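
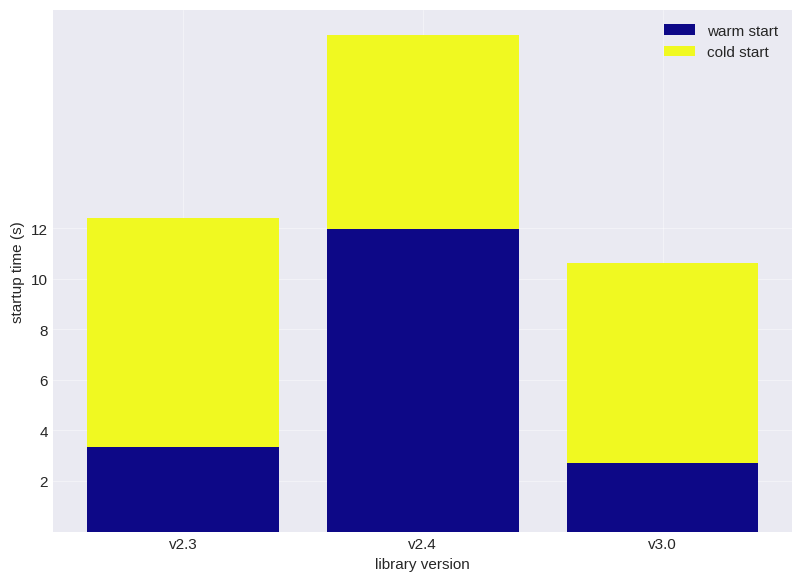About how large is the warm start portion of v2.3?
≈ 4

warm start top ≈ 4, bottom ≈ 0; segment ≈ 4.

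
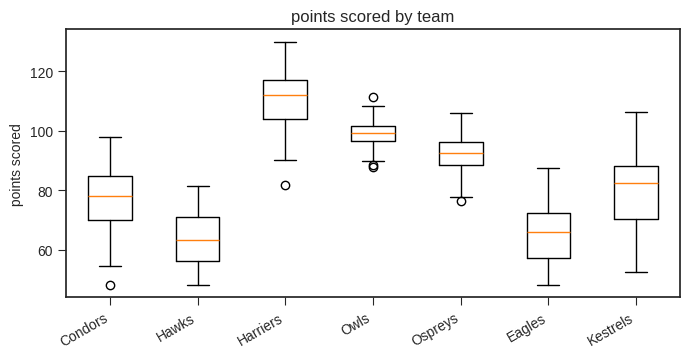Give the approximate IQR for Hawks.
Q3 ≈ 70, Q1 ≈ 55; IQR ≈ 15.

≈ 15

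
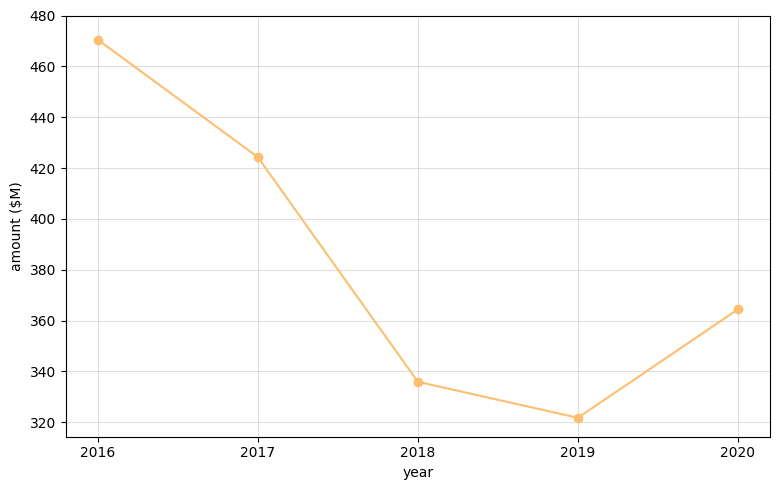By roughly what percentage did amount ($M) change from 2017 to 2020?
2017 ≈ 420, 2020 ≈ 360; (360 − 420) / 420 ≈ -14.3%.

≈ -14.3%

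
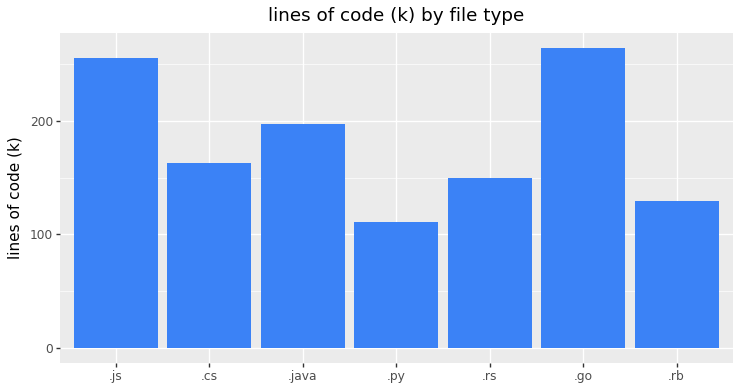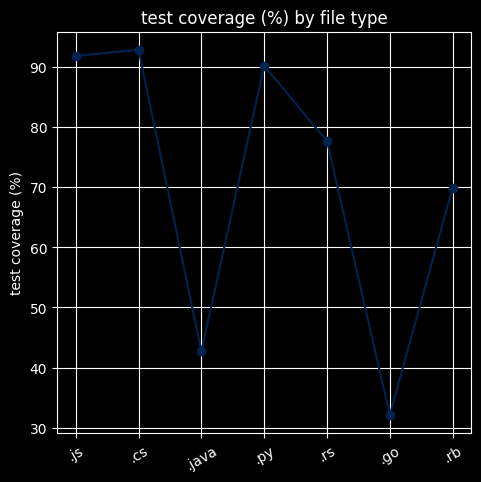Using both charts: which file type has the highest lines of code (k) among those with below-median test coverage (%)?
Chart 2 median test coverage (%) ≈ 80; below-median file types: .java, .go, .rb. Among those, .go has the highest lines of code (k) (≈ 275).

.go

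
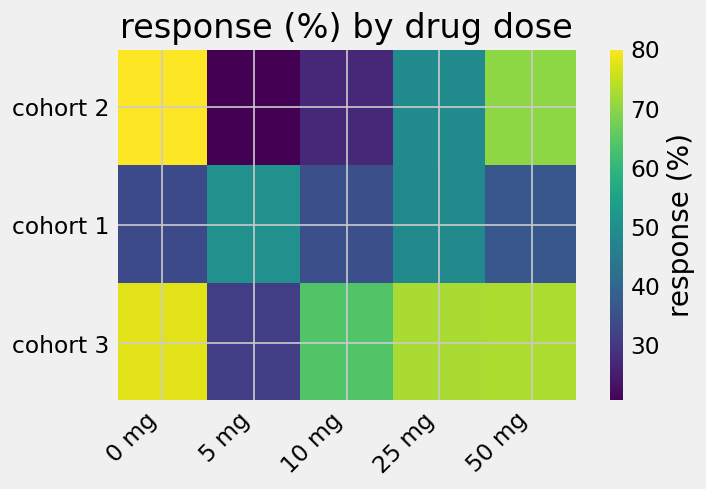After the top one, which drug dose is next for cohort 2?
Top 3 for cohort 2: 0 mg ≈ 80, 50 mg ≈ 70, 25 mg ≈ 50.

50 mg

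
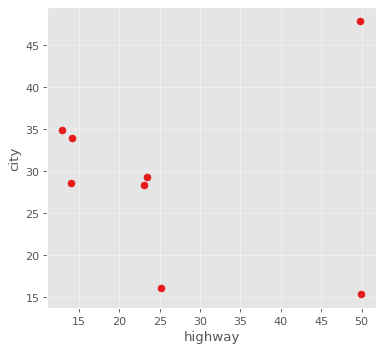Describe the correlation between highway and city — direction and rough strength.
Points are roughly uncorrelated; weak (|r| ≈ 0.0).

no clear correlation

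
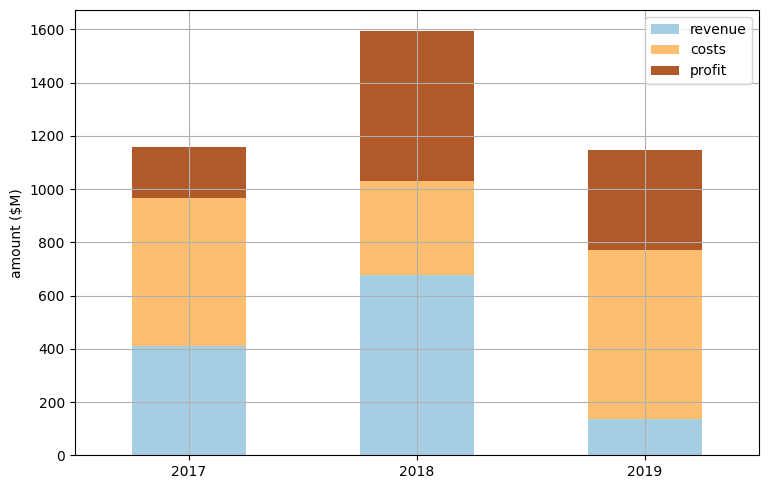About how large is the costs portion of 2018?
costs top ≈ 1000, bottom ≈ 600; segment ≈ 400.

≈ 400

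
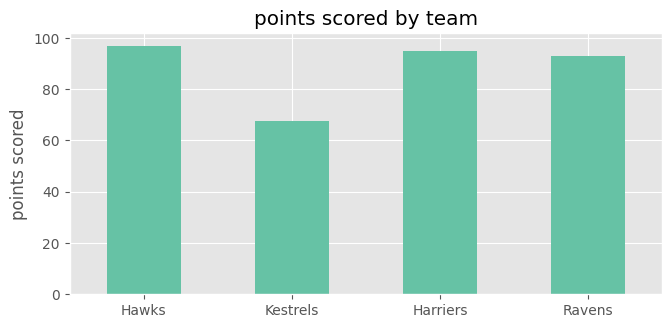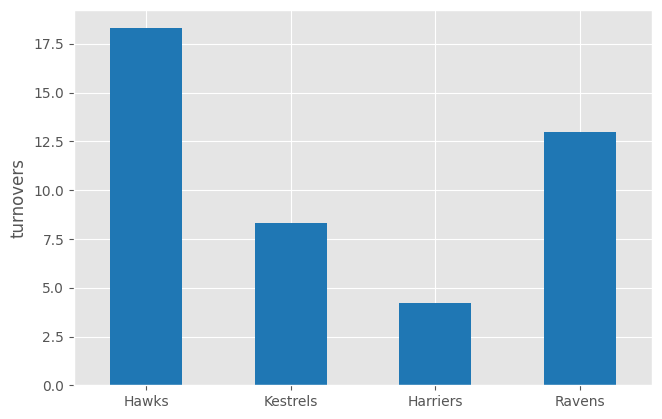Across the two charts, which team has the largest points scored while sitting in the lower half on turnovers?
Chart 2 median turnovers ≈ 10; below-median teams: Kestrels, Harriers. Among those, Harriers has the highest points scored (≈ 100).

Harriers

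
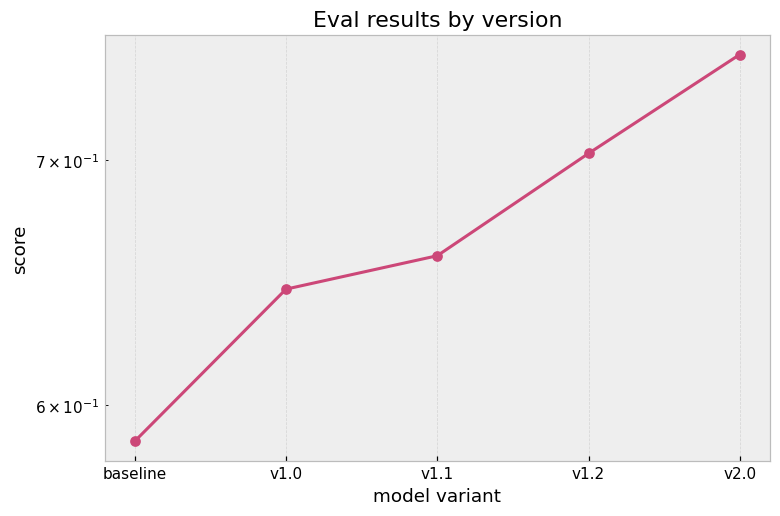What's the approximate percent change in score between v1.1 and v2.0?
≈ +12.1%

v1.1 ≈ 0.66, v2.0 ≈ 0.74; (0.74 − 0.66) / 0.66 ≈ +12.1%.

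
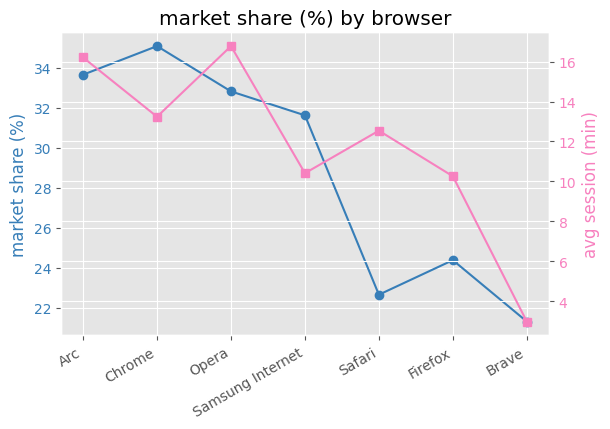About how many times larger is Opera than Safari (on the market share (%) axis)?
Opera ≈ 32, Safari ≈ 22; 32/22 ≈ 1.45.

≈ 1.45×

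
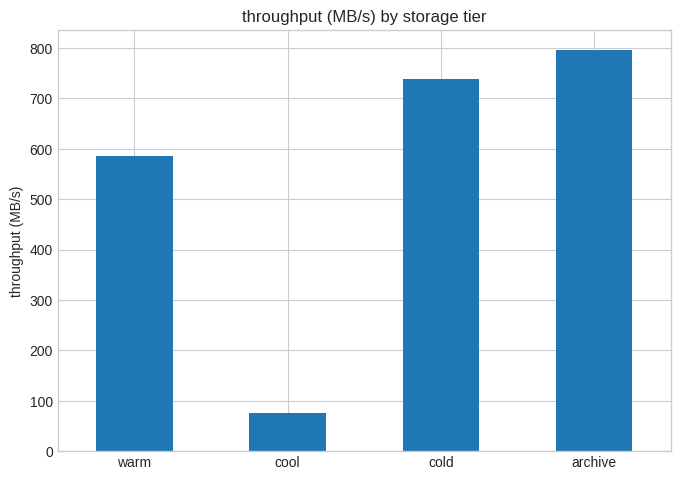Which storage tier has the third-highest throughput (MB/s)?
Top 4: archive ≈ 800, cold ≈ 700, warm ≈ 600, cool ≈ 100.

warm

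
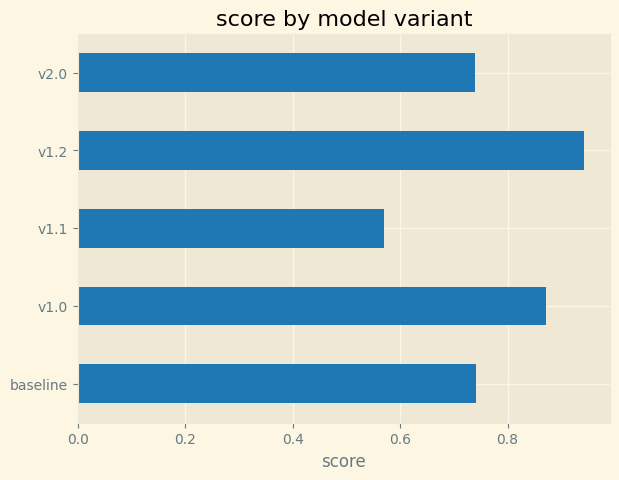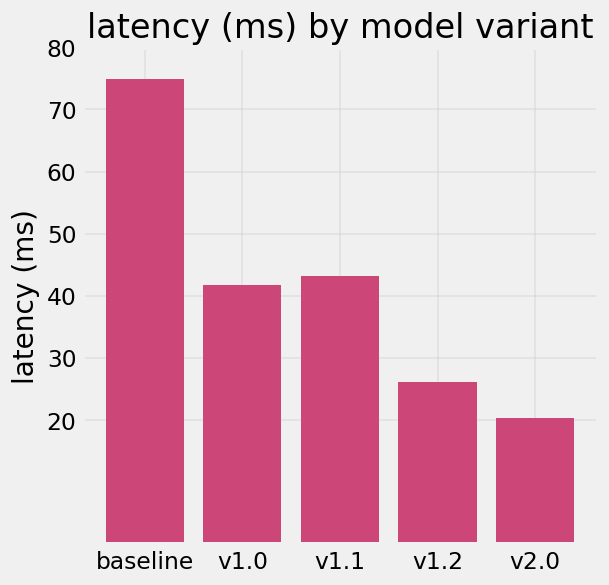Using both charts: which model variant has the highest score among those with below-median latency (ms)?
Chart 2 median latency (ms) ≈ 40; below-median model variants: v1.2, v2.0. Among those, v1.2 has the highest score (≈ 0.9).

v1.2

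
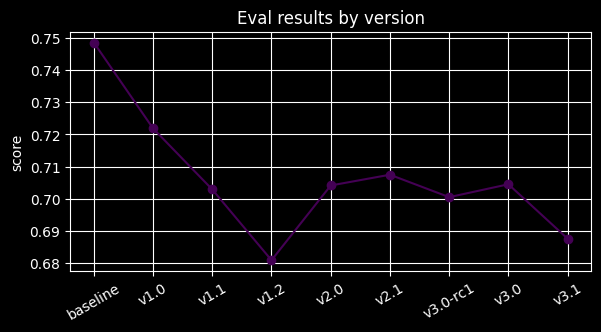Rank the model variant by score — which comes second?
v1.0

Top 3: baseline ≈ 0.75, v1.0 ≈ 0.72, v2.1 ≈ 0.71.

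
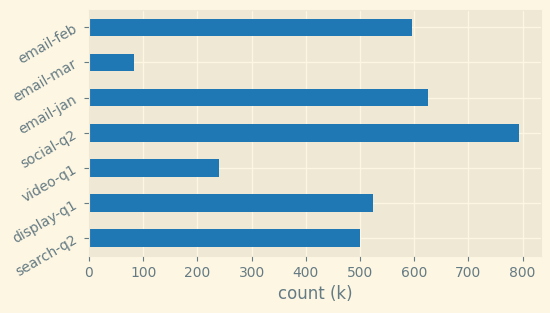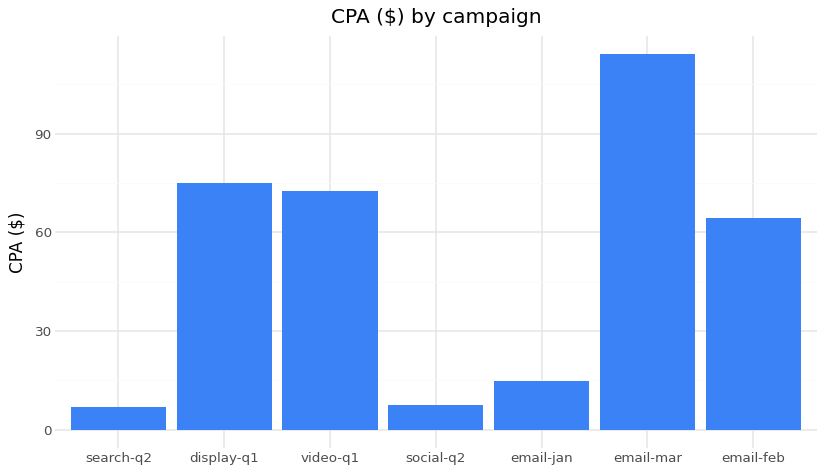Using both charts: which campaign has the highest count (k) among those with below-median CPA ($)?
Chart 2 median CPA ($) ≈ 60; below-median campaigns: search-q2, social-q2, email-jan. Among those, social-q2 has the highest count (k) (≈ 800).

social-q2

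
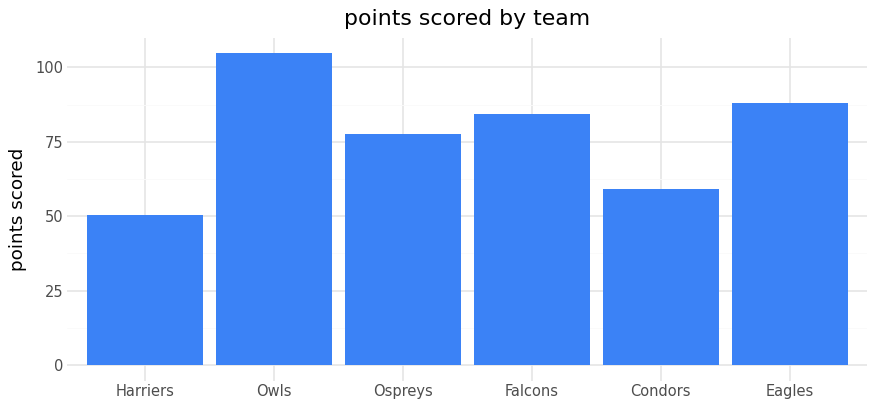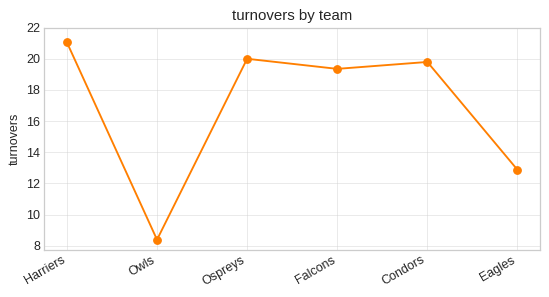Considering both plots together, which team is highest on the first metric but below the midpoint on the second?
Chart 2 median turnovers ≈ 20; below-median teams: Owls, Falcons, Eagles. Among those, Owls has the highest points scored (≈ 100).

Owls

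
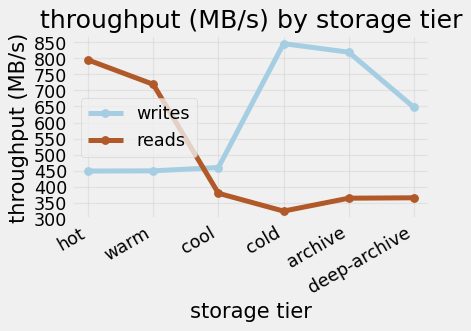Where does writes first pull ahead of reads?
cool

warm: writes ≈ 450 vs reads ≈ 700 (not yet); cool: writes ≈ 450 vs reads ≈ 400 (first crossover).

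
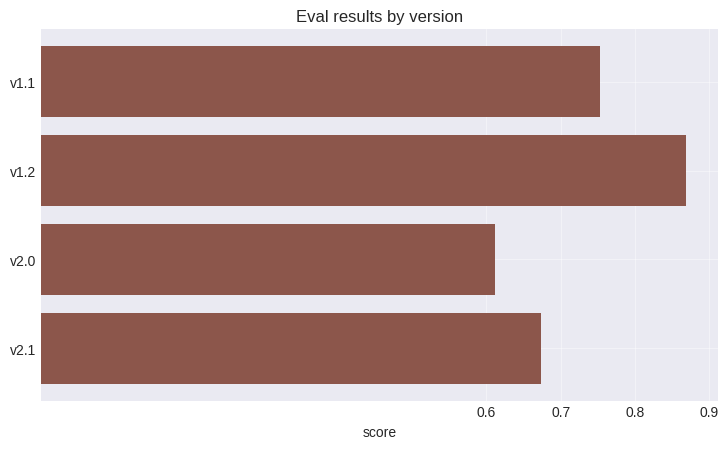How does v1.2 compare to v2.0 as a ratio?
≈ 1.5×

v1.2 ≈ 0.9, v2.0 ≈ 0.6; 0.9/0.6 ≈ 1.5.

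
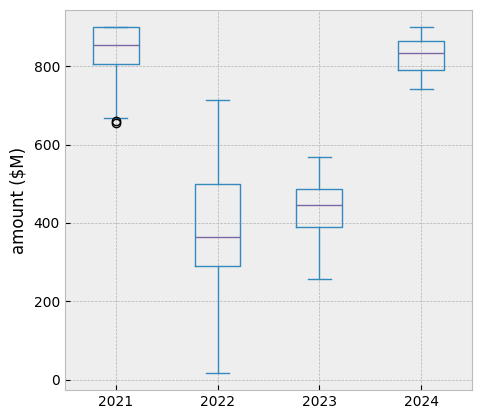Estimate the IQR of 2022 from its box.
≈ 200

Q3 ≈ 500, Q1 ≈ 300; IQR ≈ 200.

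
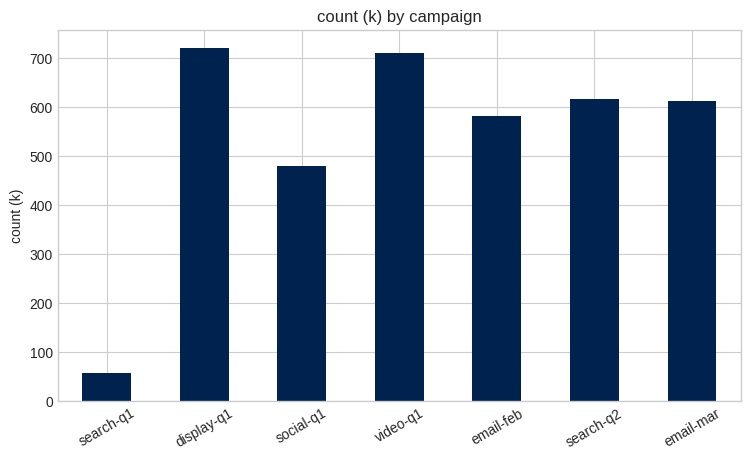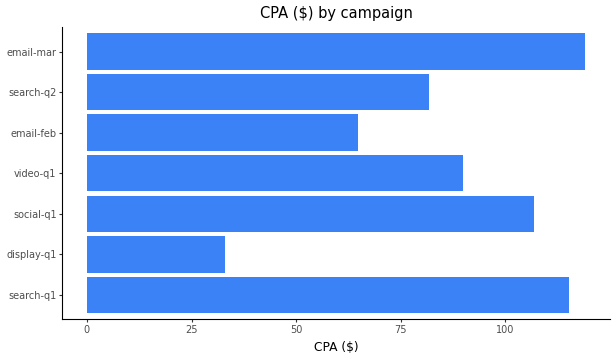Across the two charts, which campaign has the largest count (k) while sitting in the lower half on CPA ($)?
display-q1

Chart 2 median CPA ($) ≈ 80; below-median campaigns: display-q1, email-feb, search-q2. Among those, display-q1 has the highest count (k) (≈ 700).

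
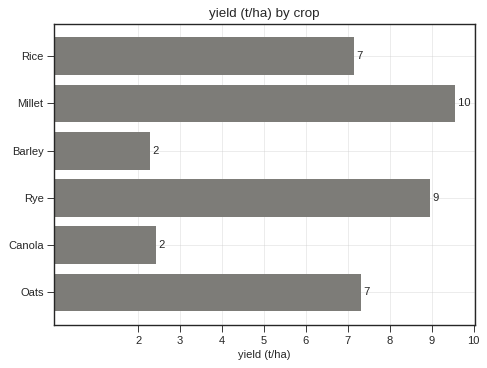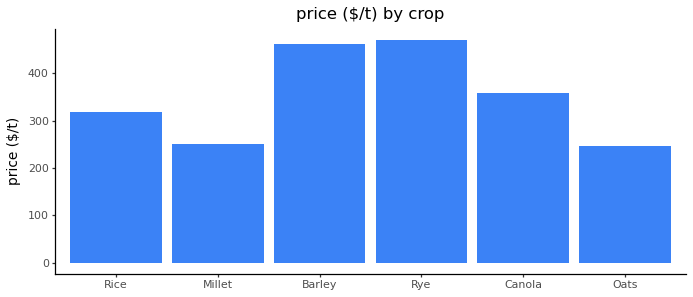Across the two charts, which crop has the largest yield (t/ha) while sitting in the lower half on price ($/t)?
Chart 2 median price ($/t) ≈ 350; below-median crops: Rice, Millet, Oats. Among those, Millet has the highest yield (t/ha) (≈ 10).

Millet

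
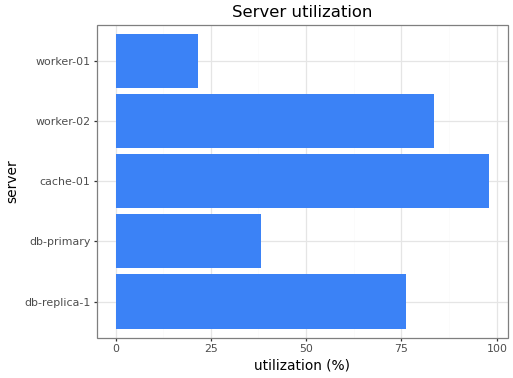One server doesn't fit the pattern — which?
worker-01

worker-01 ≈ 20; the rest sit between ≈ 40 and ≈ 100.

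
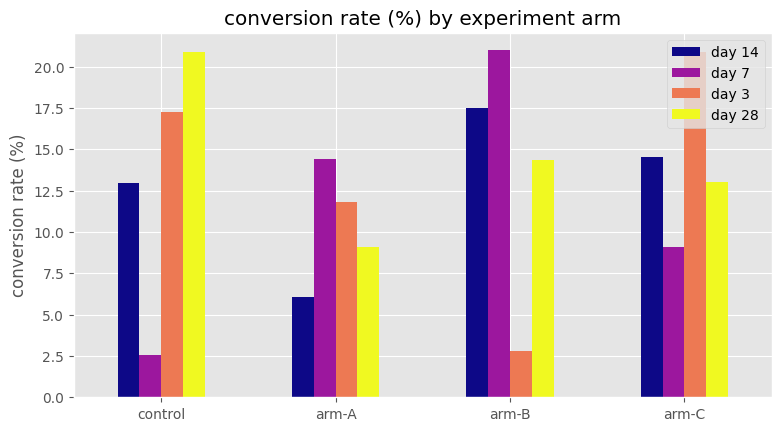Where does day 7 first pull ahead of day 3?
control: day 7 ≈ 2 vs day 3 ≈ 18 (not yet); arm-A: day 7 ≈ 14 vs day 3 ≈ 12 (first crossover).

arm-A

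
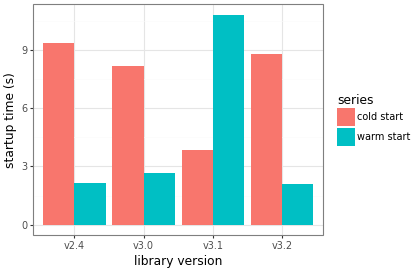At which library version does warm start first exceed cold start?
v3.0: warm start ≈ 3 vs cold start ≈ 8 (not yet); v3.1: warm start ≈ 11 vs cold start ≈ 4 (first crossover).

v3.1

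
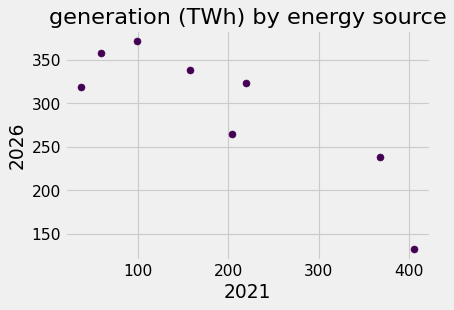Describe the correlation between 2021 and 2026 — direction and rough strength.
negative, strong

Points are negatively correlated; strong (|r| ≈ 0.9).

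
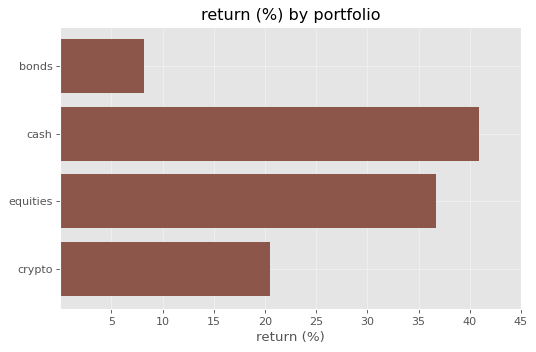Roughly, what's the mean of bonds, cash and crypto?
≈ 23

(10 + 40 + 20) / 3 ≈ 23.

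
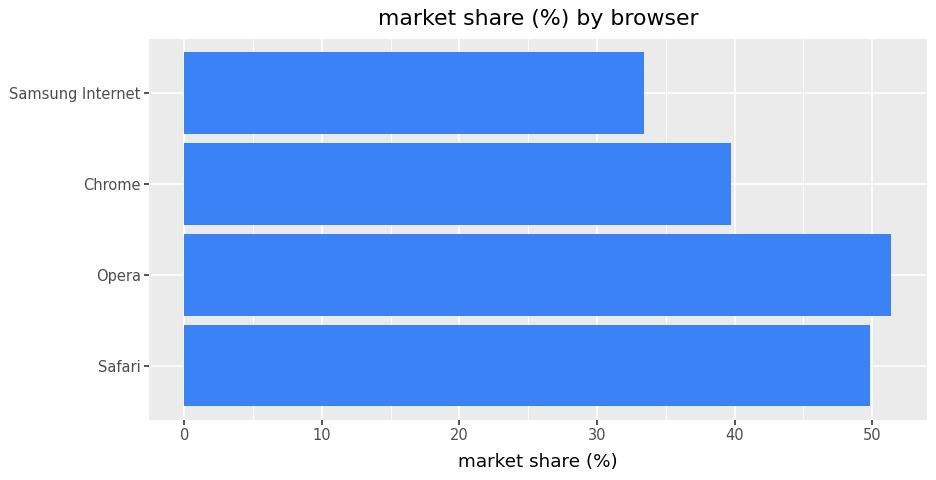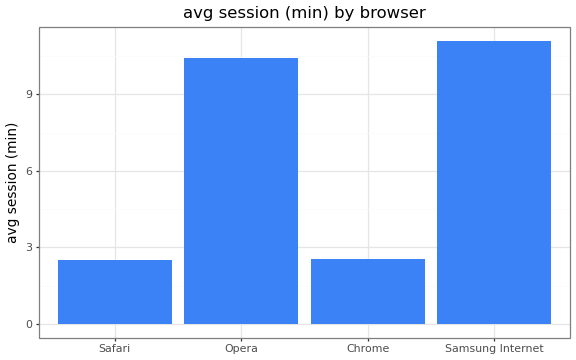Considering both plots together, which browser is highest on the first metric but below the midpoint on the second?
Safari

Chart 2 median avg session (min) ≈ 6; below-median browsers: Safari, Chrome. Among those, Safari has the highest market share (%) (≈ 50).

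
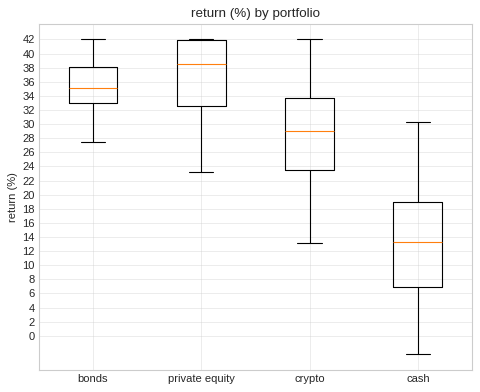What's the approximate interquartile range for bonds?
≈ 6

Q3 ≈ 38, Q1 ≈ 32; IQR ≈ 6.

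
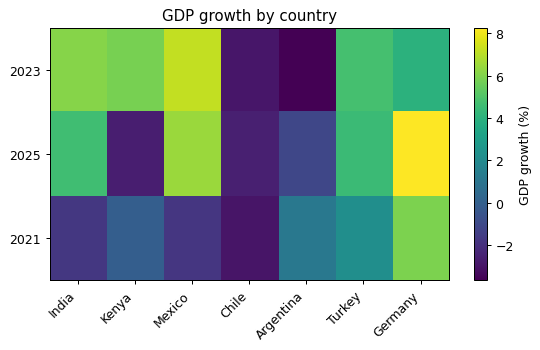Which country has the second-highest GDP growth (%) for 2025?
Mexico

Top 3 for 2025: Germany ≈ 8, Mexico ≈ 6, India ≈ 5.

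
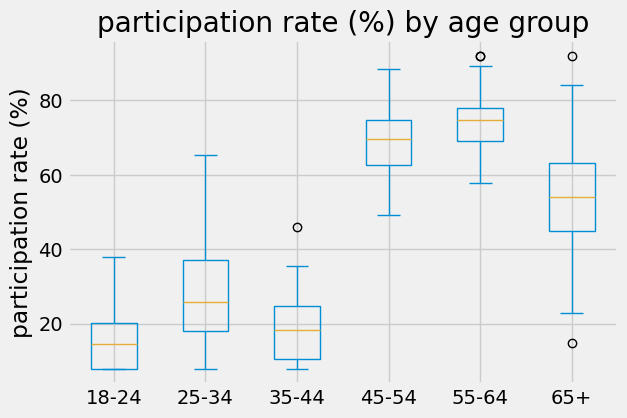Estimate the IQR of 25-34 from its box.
≈ 20

Q3 ≈ 40, Q1 ≈ 20; IQR ≈ 20.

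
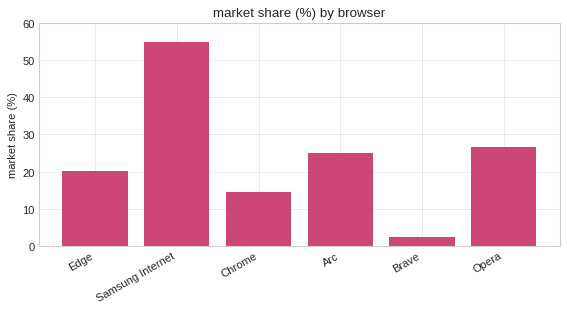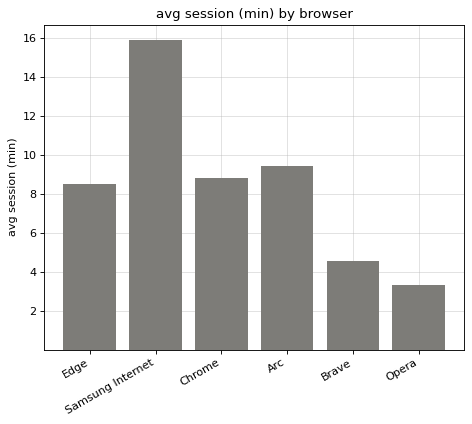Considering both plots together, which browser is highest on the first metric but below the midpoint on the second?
Opera

Chart 2 median avg session (min) ≈ 8; below-median browsers: Edge, Brave, Opera. Among those, Opera has the highest market share (%) (≈ 30).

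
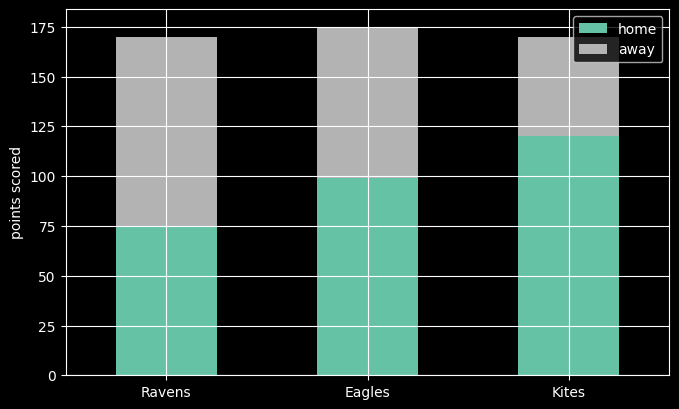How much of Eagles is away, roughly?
away top ≈ 180, bottom ≈ 100; segment ≈ 80.

≈ 80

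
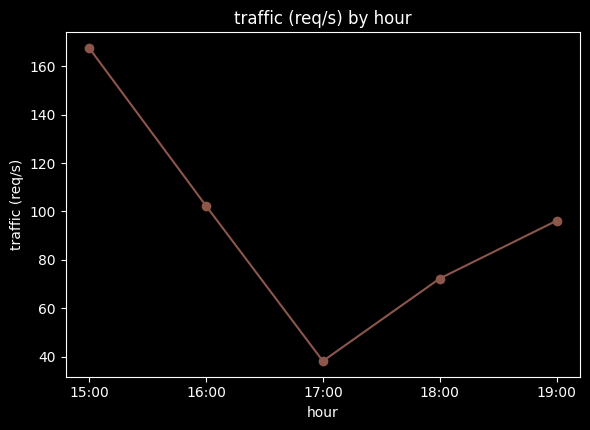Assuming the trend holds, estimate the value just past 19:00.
Last three: 40, 80, 100 → slope ≈ 30/step → next ≈ 130.

≈ 130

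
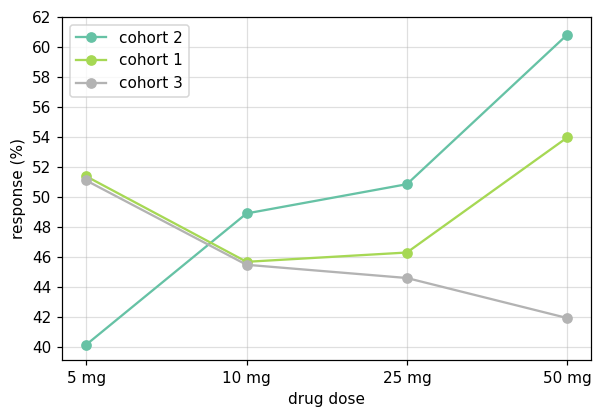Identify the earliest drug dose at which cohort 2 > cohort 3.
10 mg

5 mg: cohort 2 ≈ 40 vs cohort 3 ≈ 52 (not yet); 10 mg: cohort 2 ≈ 48 vs cohort 3 ≈ 46 (first crossover).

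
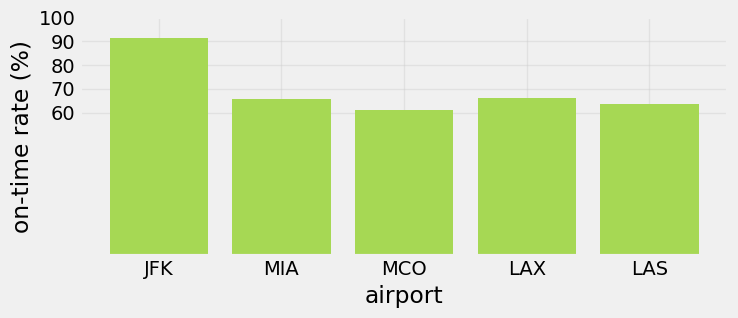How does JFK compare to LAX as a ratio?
≈ 1.29×

JFK ≈ 90, LAX ≈ 70; 90/70 ≈ 1.29.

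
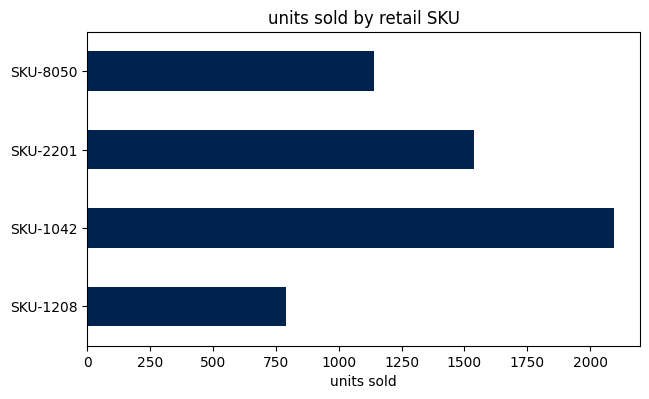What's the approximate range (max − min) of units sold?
Max SKU-1042 ≈ 2000, min SKU-1208 ≈ 800; range ≈ 1200.

≈ 1200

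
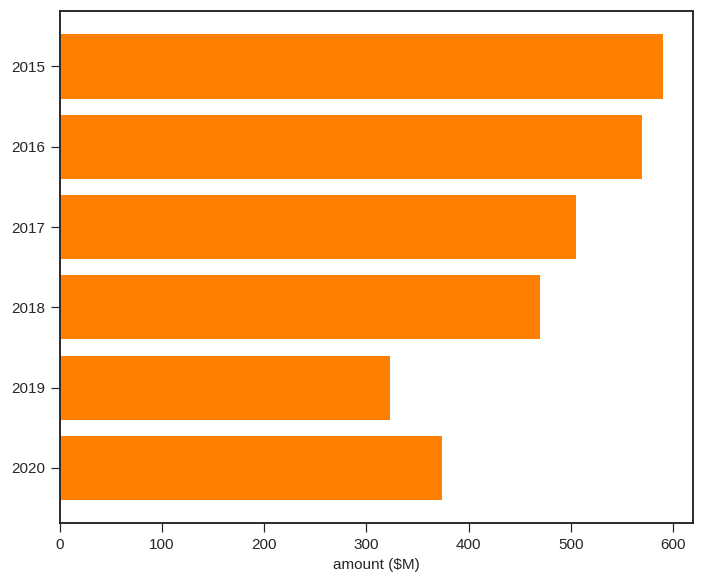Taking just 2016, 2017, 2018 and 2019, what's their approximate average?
(550 + 500 + 450 + 300) / 4 ≈ 450.

≈ 450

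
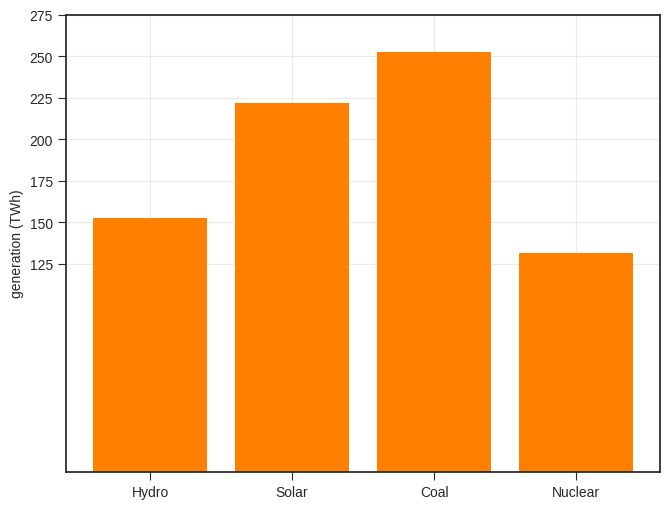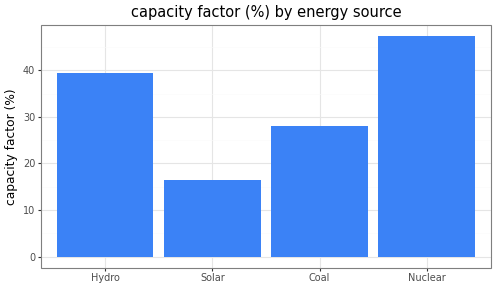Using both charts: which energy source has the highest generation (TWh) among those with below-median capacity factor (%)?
Chart 2 median capacity factor (%) ≈ 35; below-median energy sources: Solar, Coal. Among those, Coal has the highest generation (TWh) (≈ 250).

Coal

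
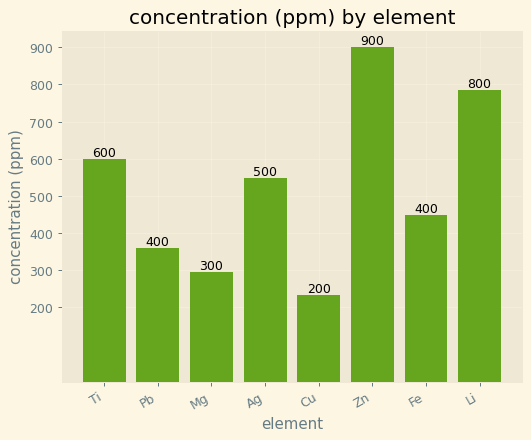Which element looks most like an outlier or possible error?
Zn ≈ 900; the rest sit between ≈ 200 and ≈ 800.

Zn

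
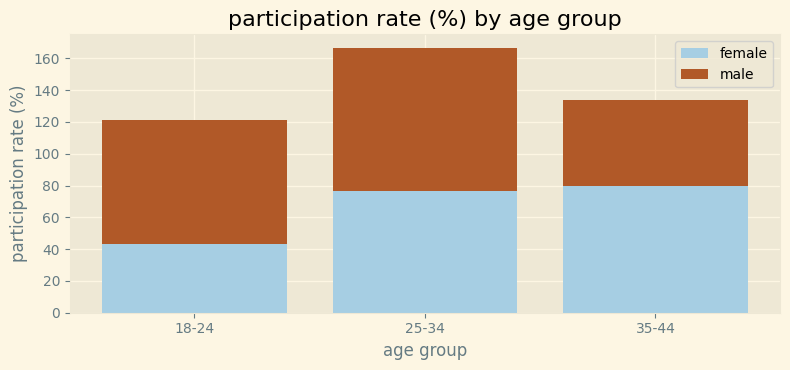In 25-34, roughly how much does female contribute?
≈ 80

female top ≈ 80, bottom ≈ 0; segment ≈ 80.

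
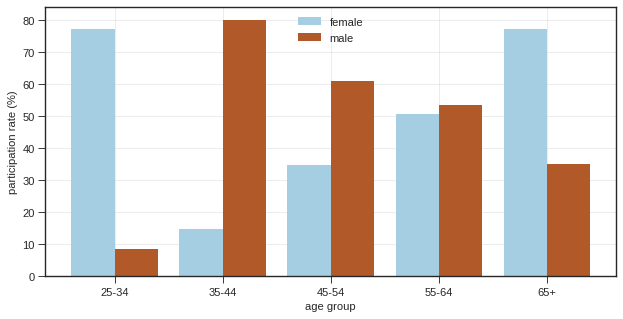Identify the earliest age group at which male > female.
25-34: male ≈ 10 vs female ≈ 80 (not yet); 35-44: male ≈ 80 vs female ≈ 10 (first crossover).

35-44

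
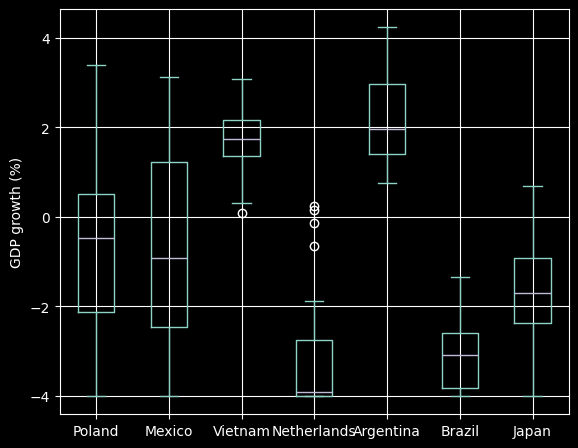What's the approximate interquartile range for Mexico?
≈ 3.5

Q3 ≈ 1.0, Q1 ≈ -2.5; IQR ≈ 3.5.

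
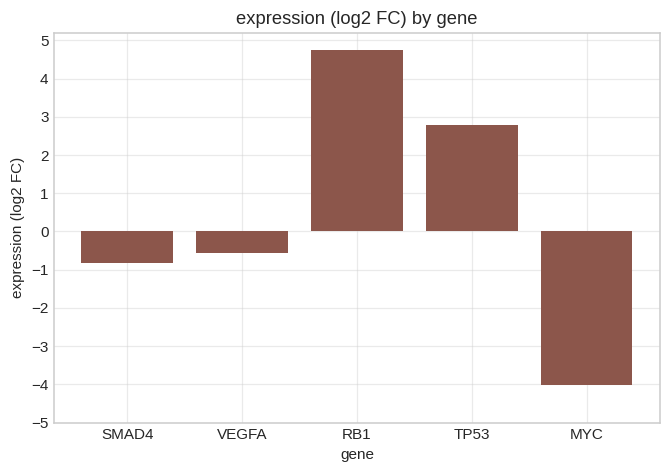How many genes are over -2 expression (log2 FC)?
4

Above -2: SMAD4, VEGFA, RB1, TP53.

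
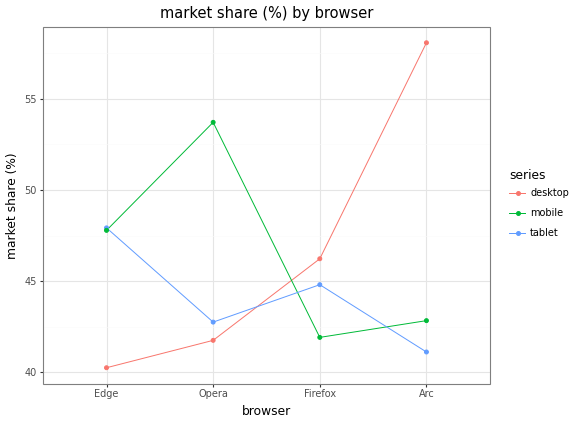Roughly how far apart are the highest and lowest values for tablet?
≈ 6

Max Edge ≈ 48, min Arc ≈ 42; range ≈ 6.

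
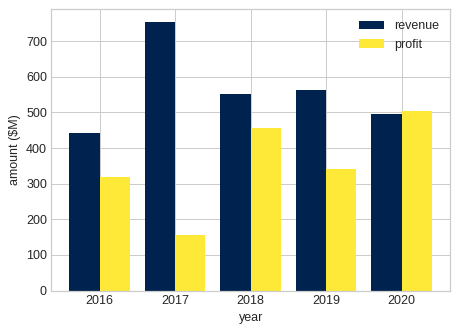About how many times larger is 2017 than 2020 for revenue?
2017 ≈ 800, 2020 ≈ 500; 800/500 ≈ 1.6.

≈ 1.6×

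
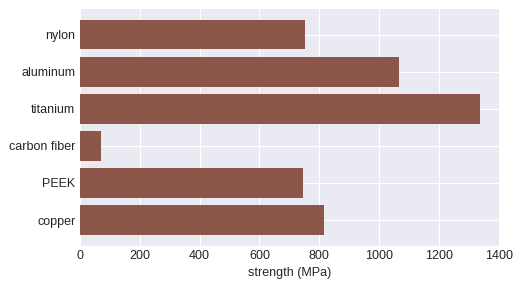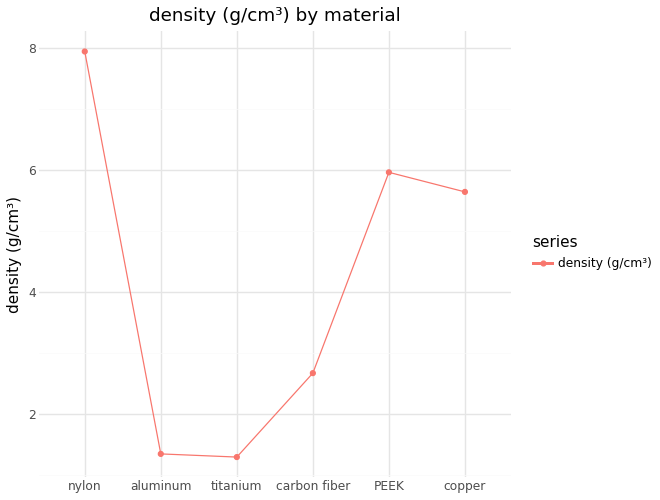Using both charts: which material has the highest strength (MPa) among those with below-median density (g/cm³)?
titanium

Chart 2 median density (g/cm³) ≈ 4; below-median materials: aluminum, titanium, carbon fiber. Among those, titanium has the highest strength (MPa) (≈ 1400).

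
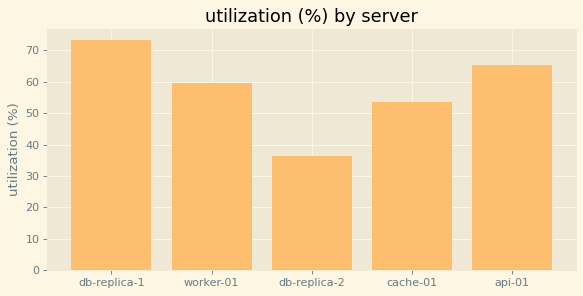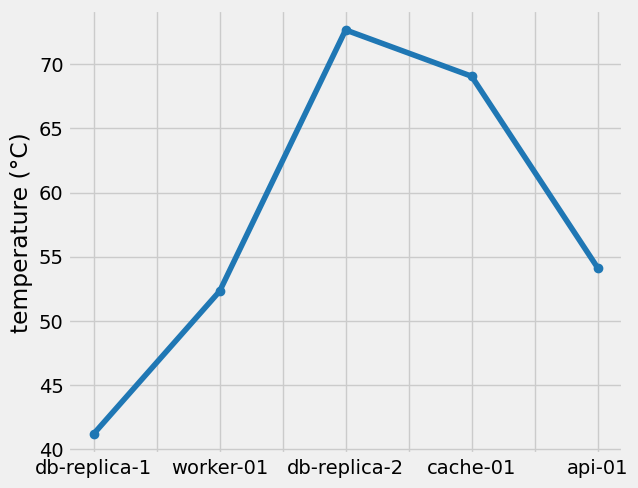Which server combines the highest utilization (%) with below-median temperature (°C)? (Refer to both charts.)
Chart 2 median temperature (°C) ≈ 50; below-median servers: db-replica-1, worker-01. Among those, db-replica-1 has the highest utilization (%) (≈ 70).

db-replica-1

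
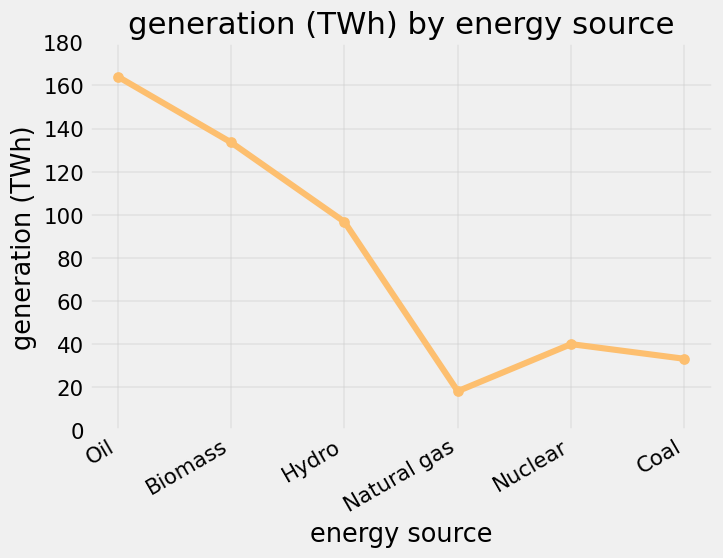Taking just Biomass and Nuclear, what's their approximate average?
(140 + 40) / 2 ≈ 90.

≈ 90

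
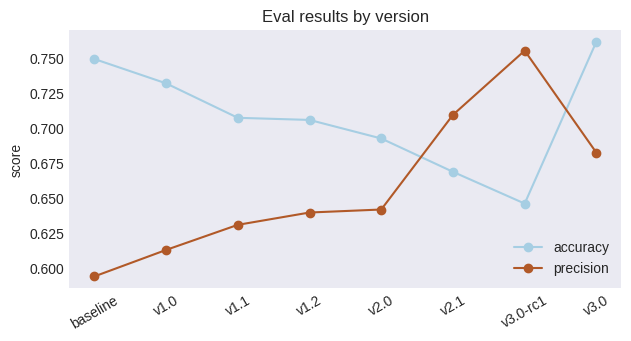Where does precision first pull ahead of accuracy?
v2.1

v2.0: precision ≈ 0.64 vs accuracy ≈ 0.70 (not yet); v2.1: precision ≈ 0.70 vs accuracy ≈ 0.66 (first crossover).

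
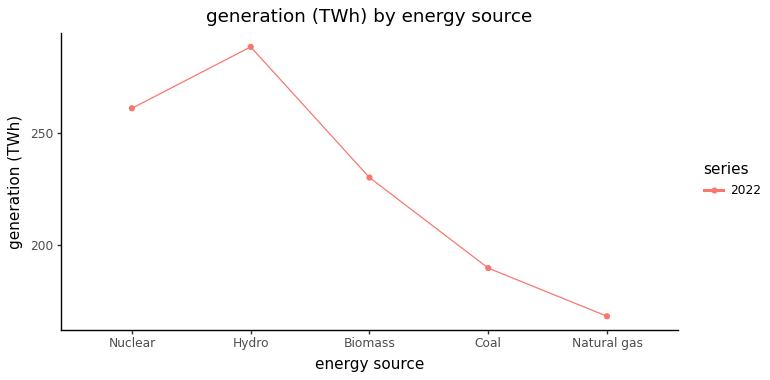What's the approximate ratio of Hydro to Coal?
≈ 1.56×

Hydro ≈ 280, Coal ≈ 180; 280/180 ≈ 1.56.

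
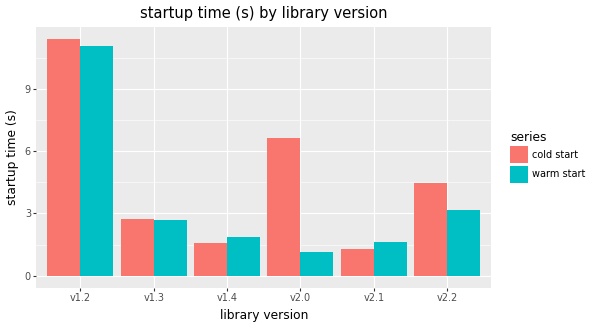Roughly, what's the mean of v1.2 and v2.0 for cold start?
≈ 9

(11 + 7) / 2 ≈ 9.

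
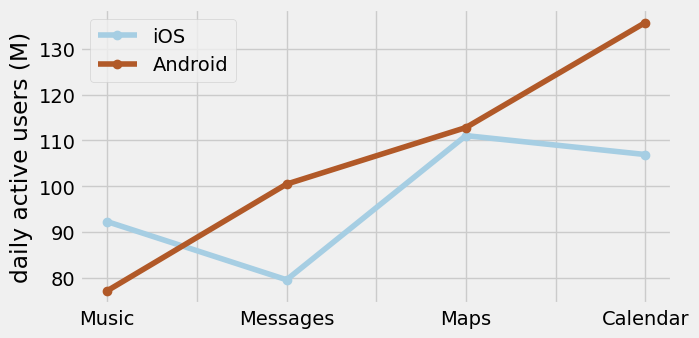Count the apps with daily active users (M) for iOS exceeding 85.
3

Above 85: Music, Maps, Calendar.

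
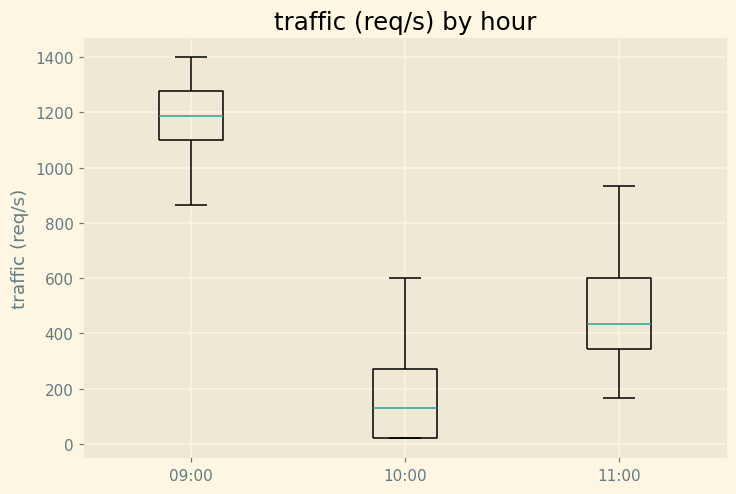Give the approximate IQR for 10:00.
Q3 ≈ 300, Q1 ≈ 0; IQR ≈ 300.

≈ 300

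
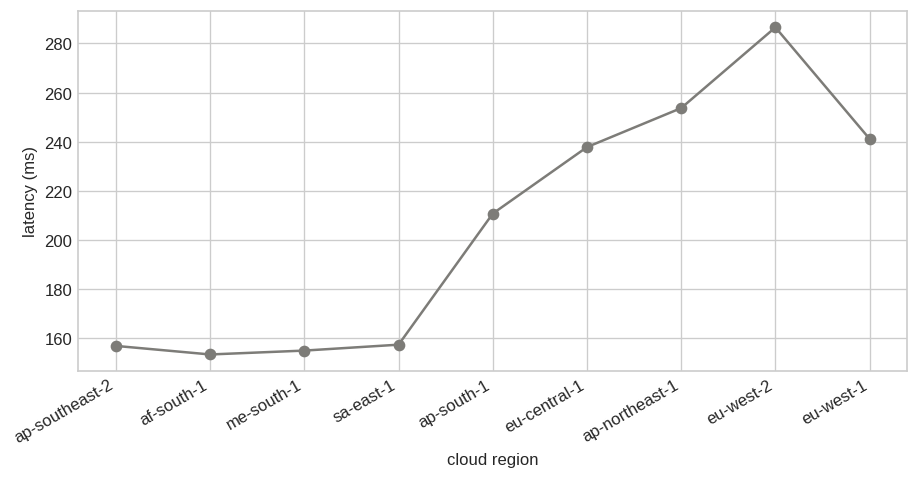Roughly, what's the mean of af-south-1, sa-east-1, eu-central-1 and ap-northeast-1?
≈ 205

(160 + 160 + 240 + 260) / 4 ≈ 205.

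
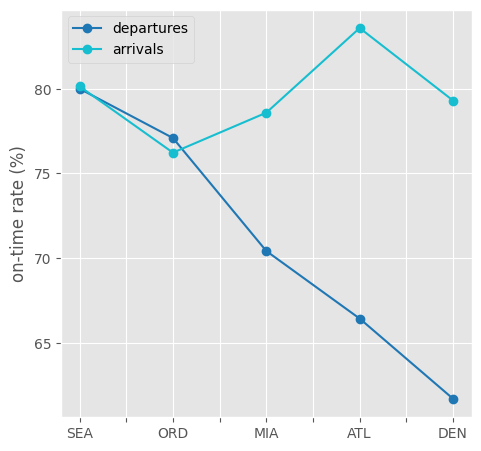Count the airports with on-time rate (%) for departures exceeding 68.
Above 68: SEA, ORD, MIA.

3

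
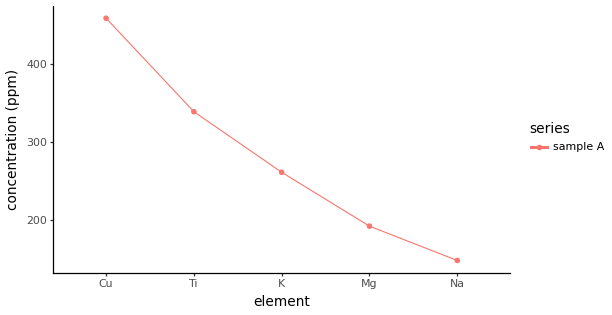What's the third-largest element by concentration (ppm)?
K

Top 4: Cu ≈ 450, Ti ≈ 350, K ≈ 250, Mg ≈ 200.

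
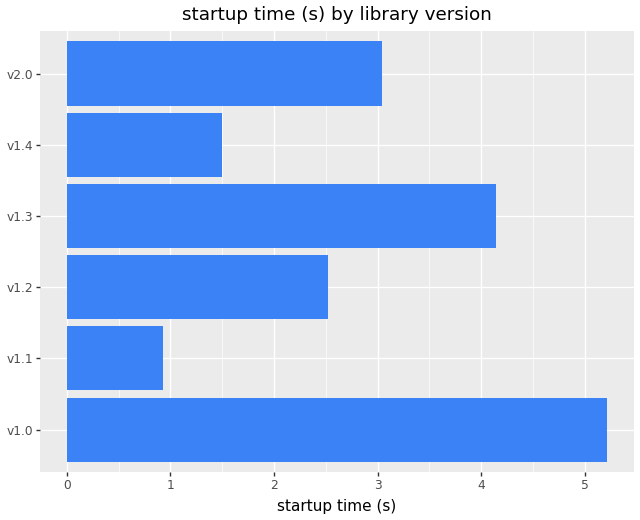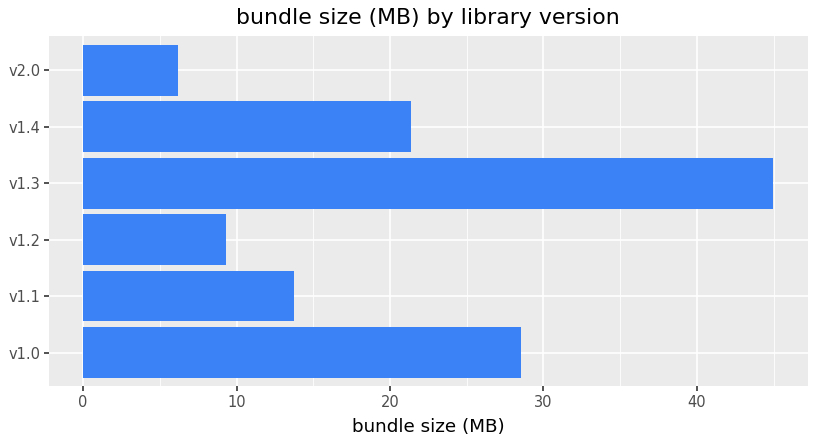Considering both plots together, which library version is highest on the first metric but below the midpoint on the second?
v2.0

Chart 2 median bundle size (MB) ≈ 20; below-median library versions: v1.1, v1.2, v2.0. Among those, v2.0 has the highest startup time (s) (≈ 3).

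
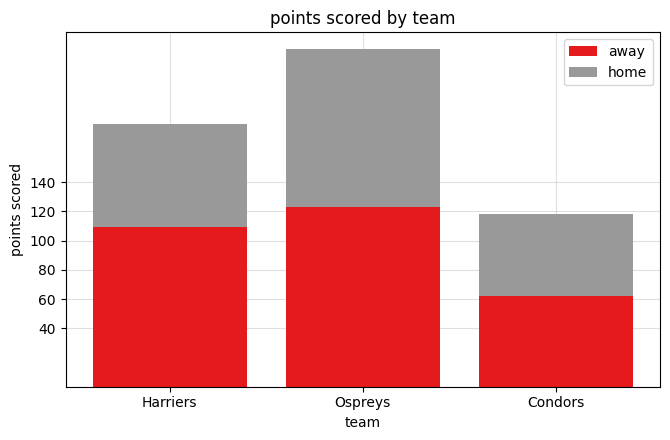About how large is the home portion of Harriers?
≈ 80

home top ≈ 180, bottom ≈ 100; segment ≈ 80.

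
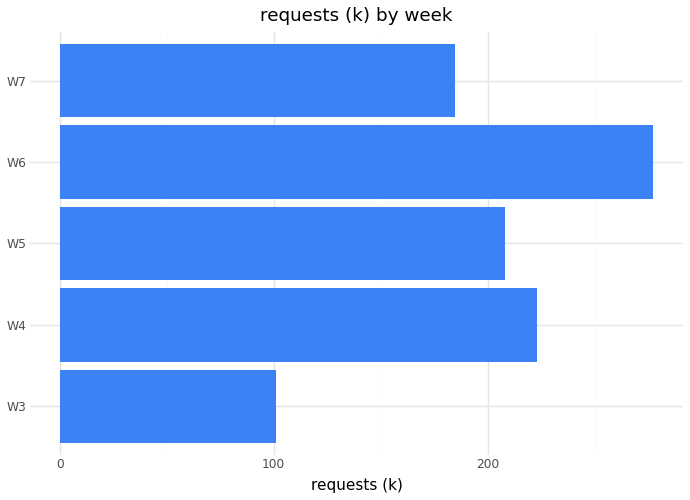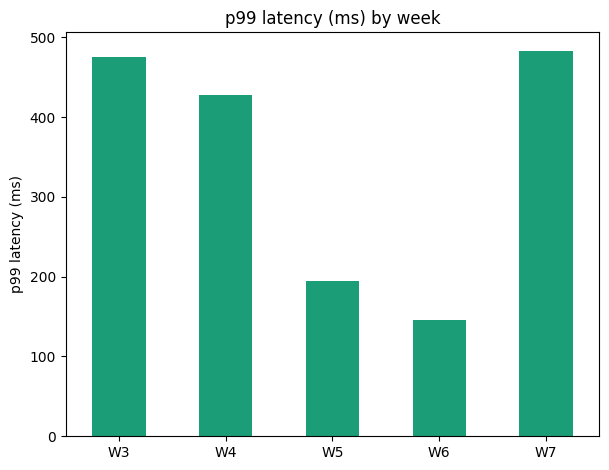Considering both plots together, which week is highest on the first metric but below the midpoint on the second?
W6

Chart 2 median p99 latency (ms) ≈ 450; below-median weeks: W5, W6. Among those, W6 has the highest requests (k) (≈ 300).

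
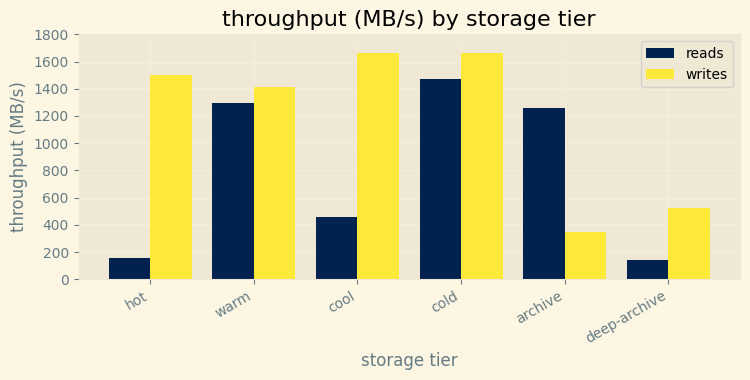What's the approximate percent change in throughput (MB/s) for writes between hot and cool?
hot ≈ 1400, cool ≈ 1600; (1600 − 1400) / 1400 ≈ +14.3%.

≈ +14.3%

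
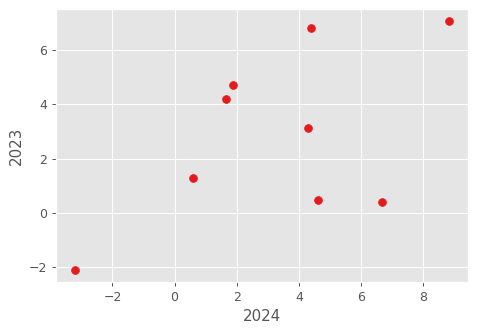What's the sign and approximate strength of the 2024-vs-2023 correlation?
positive, moderate

Points are positively correlated; moderate (|r| ≈ 0.5).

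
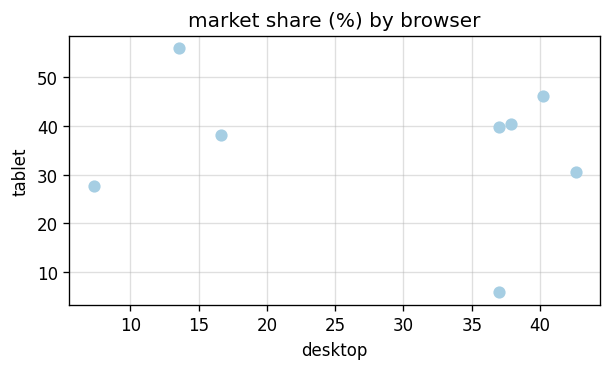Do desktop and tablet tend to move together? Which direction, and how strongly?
no clear correlation

Points are roughly uncorrelated; weak (|r| ≈ 0.2).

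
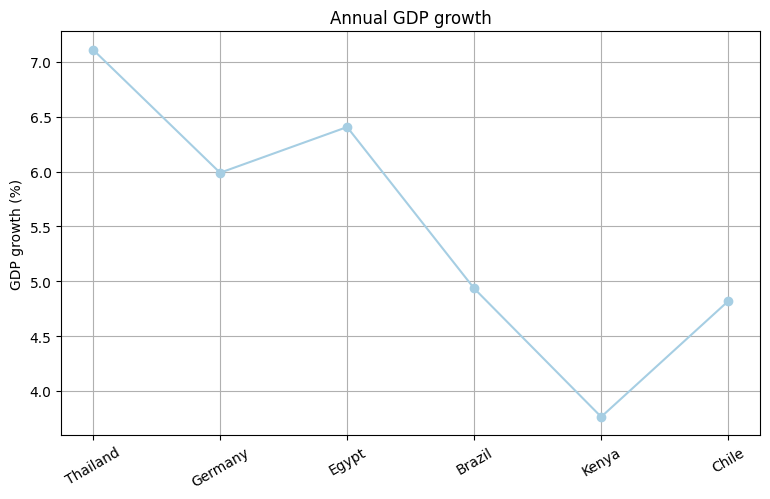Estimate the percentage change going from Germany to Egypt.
≈ +8.3%

Germany ≈ 6.0, Egypt ≈ 6.5; (6.5 − 6.0) / 6.0 ≈ +8.3%.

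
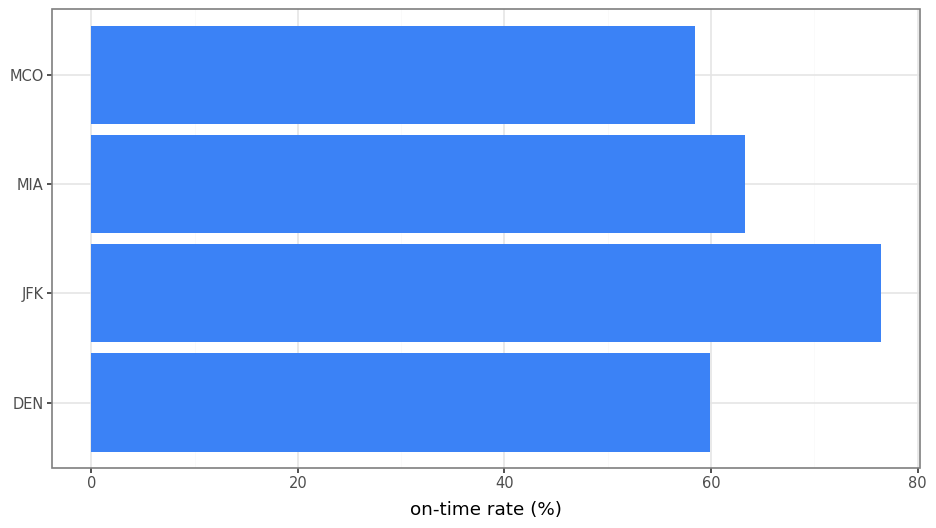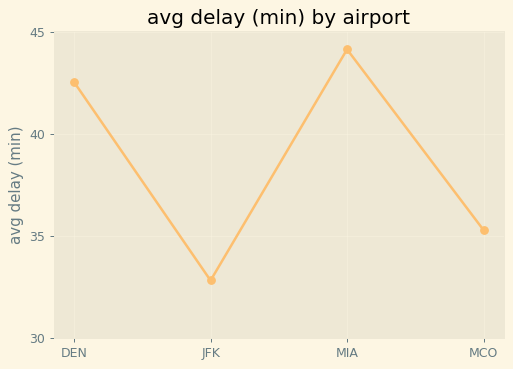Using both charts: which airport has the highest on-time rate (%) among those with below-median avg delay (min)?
Chart 2 median avg delay (min) ≈ 40; below-median airports: JFK, MCO. Among those, JFK has the highest on-time rate (%) (≈ 80).

JFK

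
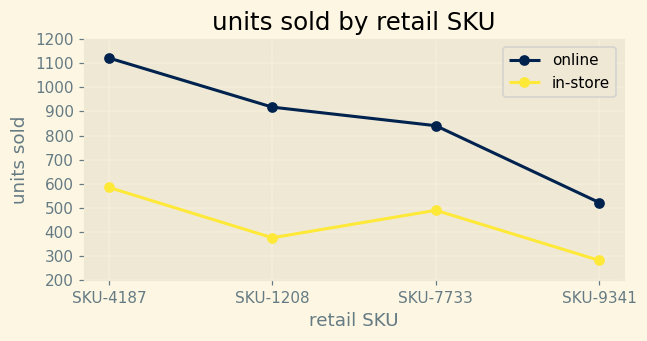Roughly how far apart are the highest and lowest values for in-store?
≈ 300

Max SKU-4187 ≈ 600, min SKU-9341 ≈ 300; range ≈ 300.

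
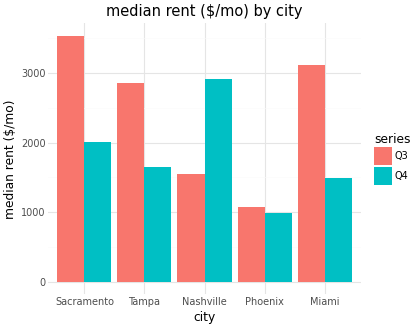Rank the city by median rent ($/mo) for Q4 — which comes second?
Top 3 for Q4: Nashville ≈ 3000, Sacramento ≈ 2000, Tampa ≈ 1500.

Sacramento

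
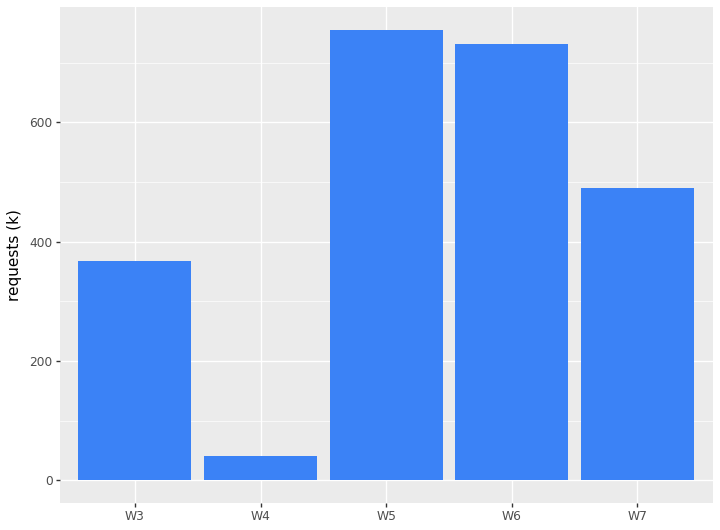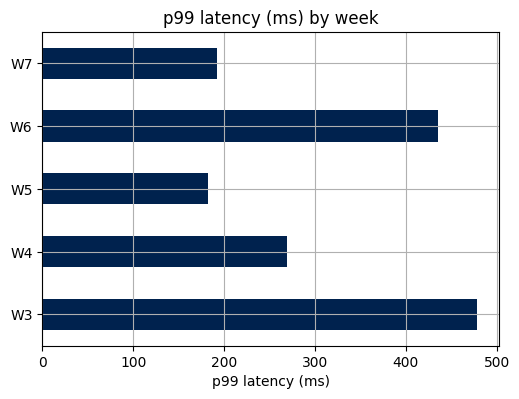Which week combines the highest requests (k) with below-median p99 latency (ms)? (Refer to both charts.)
W5

Chart 2 median p99 latency (ms) ≈ 250; below-median weeks: W5, W7. Among those, W5 has the highest requests (k) (≈ 800).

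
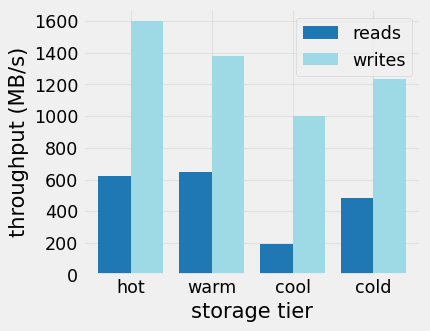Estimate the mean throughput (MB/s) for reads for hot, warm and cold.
≈ 533

(600 + 600 + 400) / 3 ≈ 533.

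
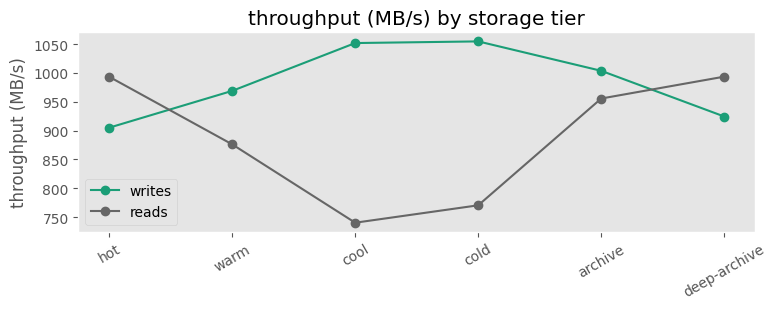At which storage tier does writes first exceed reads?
warm

hot: writes ≈ 900 vs reads ≈ 1000 (not yet); warm: writes ≈ 950 vs reads ≈ 900 (first crossover).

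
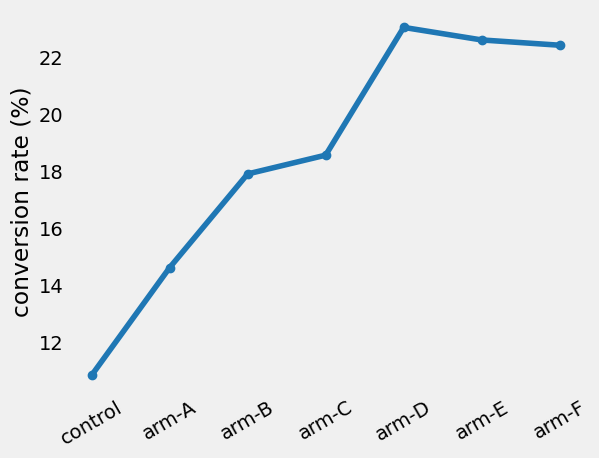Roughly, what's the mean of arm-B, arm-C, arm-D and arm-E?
(18 + 18 + 24 + 22) / 4 ≈ 20.

≈ 20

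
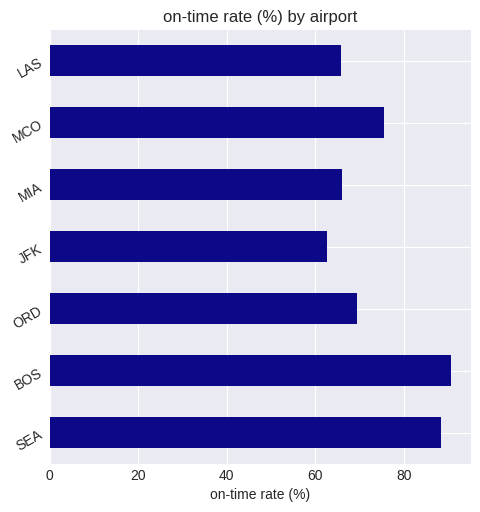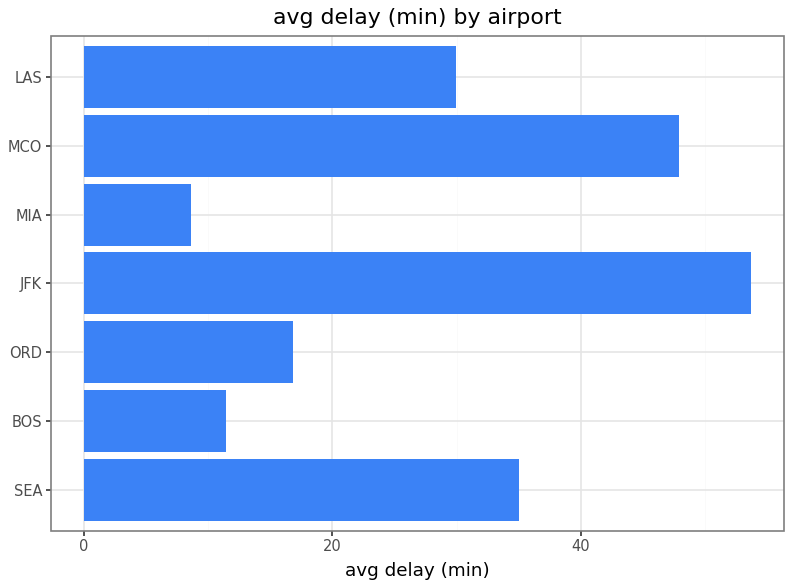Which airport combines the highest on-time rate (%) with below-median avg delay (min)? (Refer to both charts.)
Chart 2 median avg delay (min) ≈ 30; below-median airports: BOS, ORD, MIA. Among those, BOS has the highest on-time rate (%) (≈ 90).

BOS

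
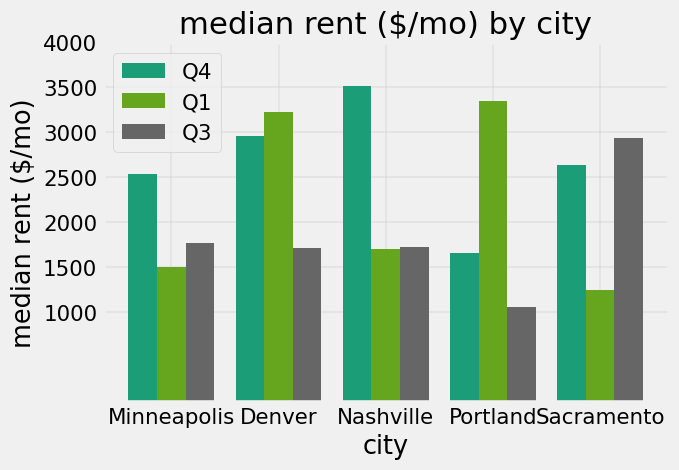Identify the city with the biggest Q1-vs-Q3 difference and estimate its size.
Portland: Q1 ≈ 3500, Q3 ≈ 1000 → gap ≈ 2500. Next-largest (Sacramento) is only ≈ 2000.

Portland, ≈ 2500 $/mo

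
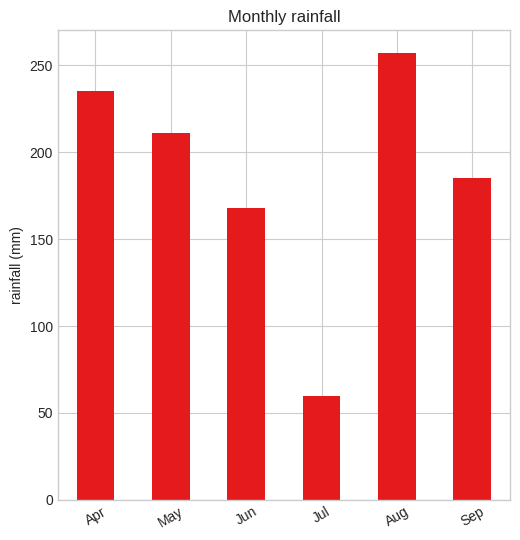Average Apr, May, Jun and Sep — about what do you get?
(225 + 200 + 175 + 175) / 4 ≈ 194.

≈ 194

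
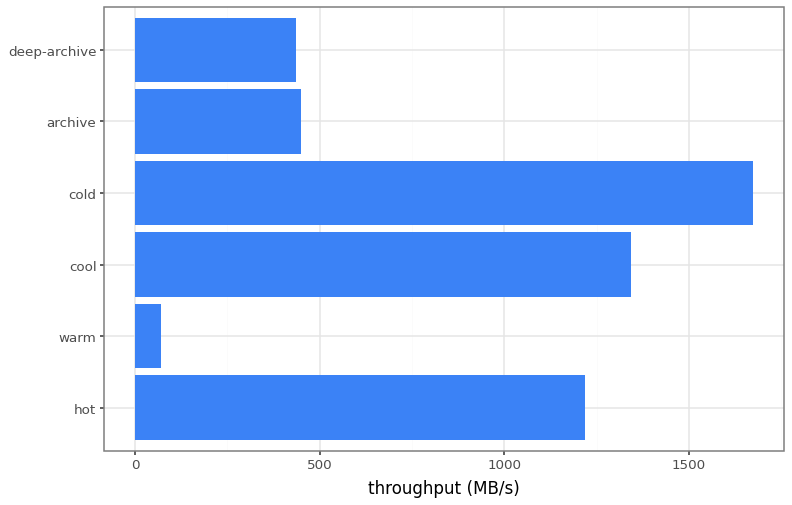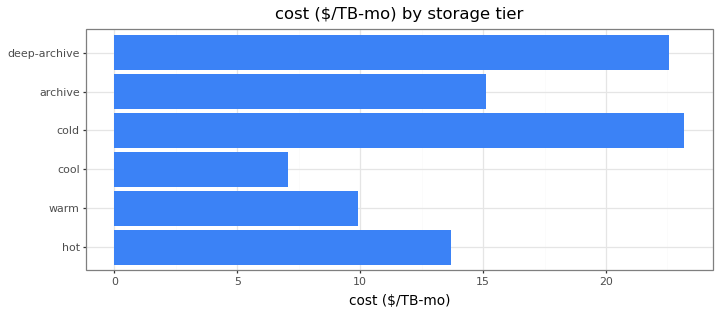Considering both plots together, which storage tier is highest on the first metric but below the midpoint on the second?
Chart 2 median cost ($/TB-mo) ≈ 15; below-median storage tiers: hot, warm, cool. Among those, cool has the highest throughput (MB/s) (≈ 1400).

cool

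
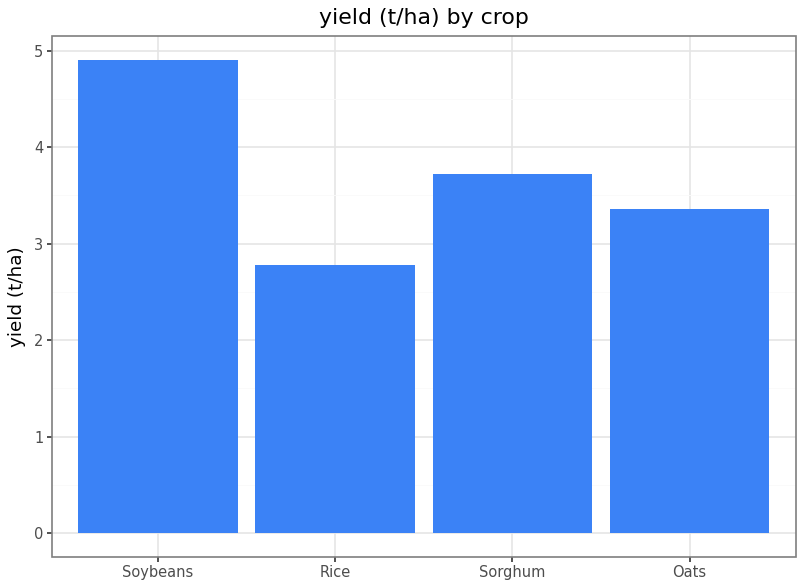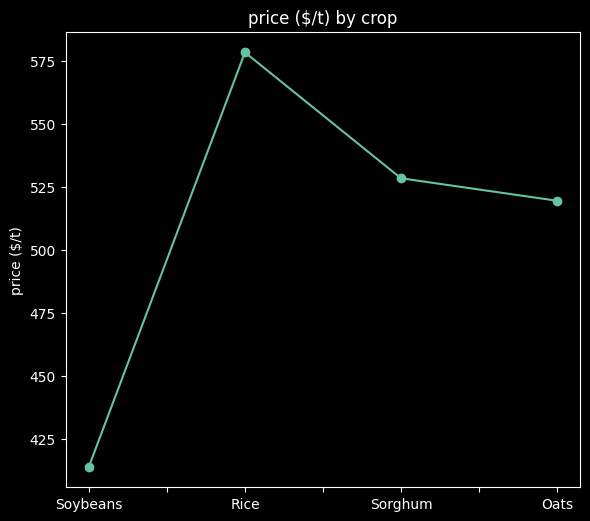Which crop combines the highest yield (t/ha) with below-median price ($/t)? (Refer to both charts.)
Soybeans

Chart 2 median price ($/t) ≈ 500; below-median crops: Soybeans, Oats. Among those, Soybeans has the highest yield (t/ha) (≈ 5).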